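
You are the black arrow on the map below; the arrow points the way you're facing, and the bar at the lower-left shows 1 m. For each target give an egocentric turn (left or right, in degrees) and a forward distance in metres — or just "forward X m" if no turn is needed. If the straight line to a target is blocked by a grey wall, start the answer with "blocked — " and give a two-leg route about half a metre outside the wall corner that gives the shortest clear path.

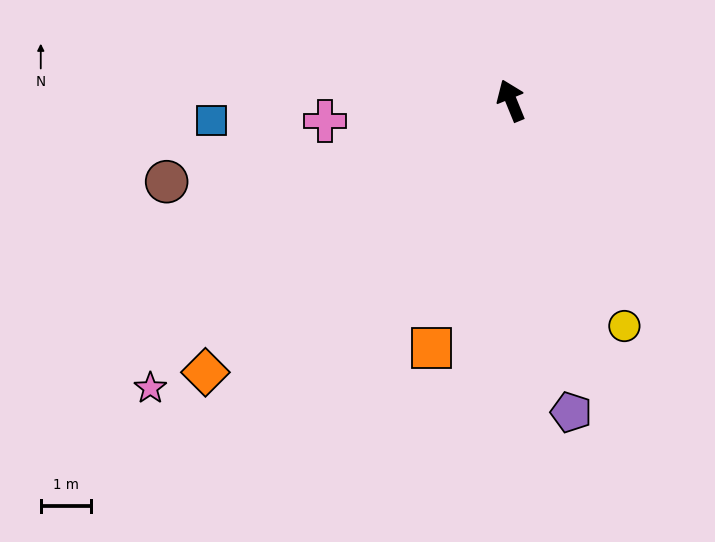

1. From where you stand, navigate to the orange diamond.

turn left 109°, forward 8.2 m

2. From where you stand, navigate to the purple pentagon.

turn left 169°, forward 6.4 m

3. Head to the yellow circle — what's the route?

turn right 176°, forward 5.1 m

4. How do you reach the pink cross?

turn left 74°, forward 3.8 m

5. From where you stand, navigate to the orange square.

turn left 140°, forward 5.2 m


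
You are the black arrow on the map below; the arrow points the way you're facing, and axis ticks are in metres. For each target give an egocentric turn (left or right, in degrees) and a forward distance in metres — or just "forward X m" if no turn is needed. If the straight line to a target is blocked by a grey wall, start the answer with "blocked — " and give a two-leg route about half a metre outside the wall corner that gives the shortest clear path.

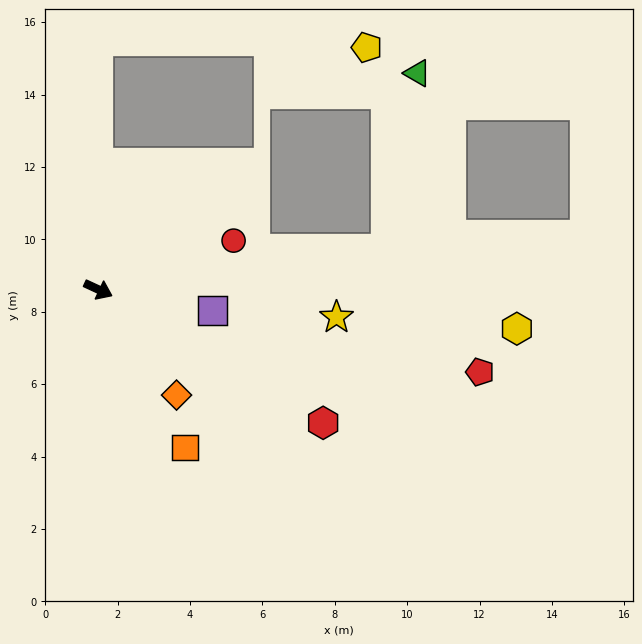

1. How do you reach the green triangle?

blocked — turn left 33°, forward 8.0 m, then turn left 72°, forward 4.9 m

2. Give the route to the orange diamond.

turn right 29°, forward 3.6 m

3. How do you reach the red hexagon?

turn right 6°, forward 7.2 m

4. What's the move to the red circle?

turn left 45°, forward 4.0 m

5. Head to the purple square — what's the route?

turn left 15°, forward 3.2 m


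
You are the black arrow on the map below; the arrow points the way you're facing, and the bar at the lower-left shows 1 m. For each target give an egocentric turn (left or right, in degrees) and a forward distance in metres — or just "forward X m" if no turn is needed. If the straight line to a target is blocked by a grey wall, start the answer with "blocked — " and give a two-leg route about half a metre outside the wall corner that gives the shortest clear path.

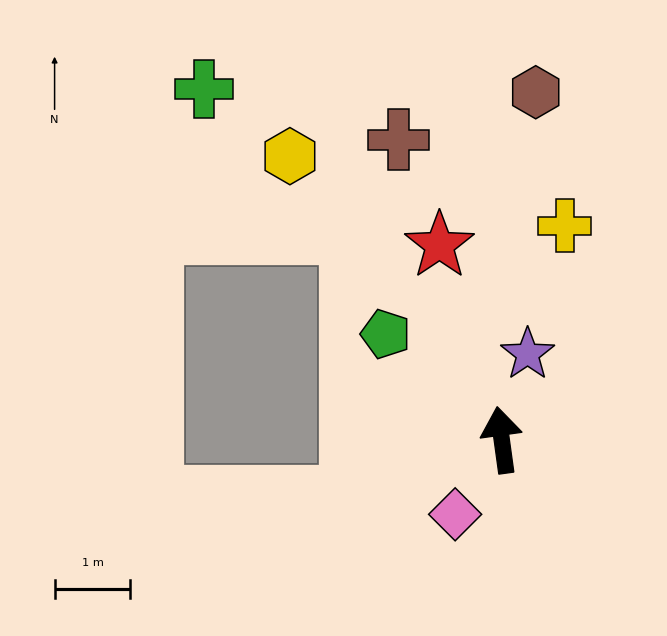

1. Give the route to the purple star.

turn right 25°, forward 1.2 m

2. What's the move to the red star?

turn left 10°, forward 2.7 m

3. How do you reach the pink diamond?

turn left 140°, forward 1.2 m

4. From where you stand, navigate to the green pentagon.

turn left 40°, forward 2.1 m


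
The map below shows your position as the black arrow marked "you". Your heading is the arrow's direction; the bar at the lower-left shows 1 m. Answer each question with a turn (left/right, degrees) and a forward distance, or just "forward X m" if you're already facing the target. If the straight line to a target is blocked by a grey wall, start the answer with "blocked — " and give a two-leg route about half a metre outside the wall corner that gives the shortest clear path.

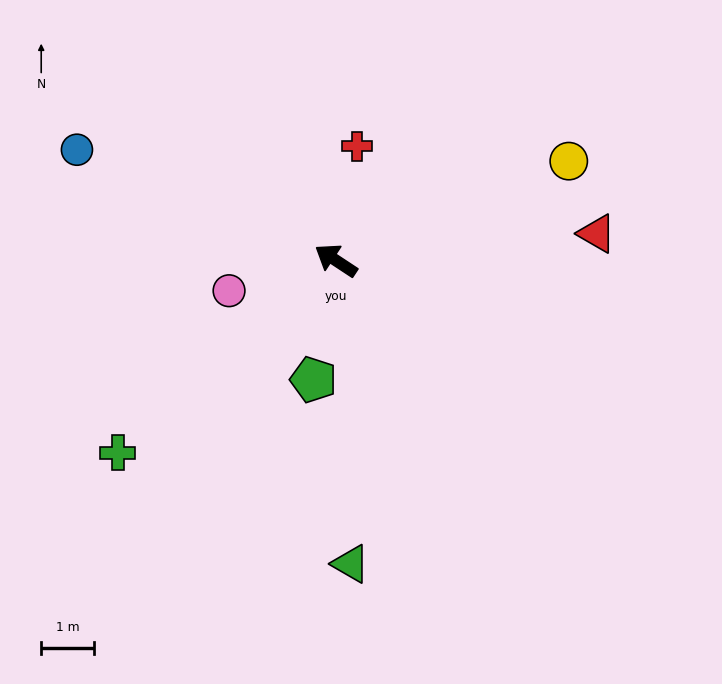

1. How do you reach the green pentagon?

turn left 113°, forward 2.3 m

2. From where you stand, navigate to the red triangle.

turn right 141°, forward 5.0 m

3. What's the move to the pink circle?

turn left 49°, forward 2.1 m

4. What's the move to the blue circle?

turn left 10°, forward 5.4 m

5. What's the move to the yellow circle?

turn right 124°, forward 4.8 m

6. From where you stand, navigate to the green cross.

turn left 75°, forward 5.6 m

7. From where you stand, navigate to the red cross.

turn right 67°, forward 2.2 m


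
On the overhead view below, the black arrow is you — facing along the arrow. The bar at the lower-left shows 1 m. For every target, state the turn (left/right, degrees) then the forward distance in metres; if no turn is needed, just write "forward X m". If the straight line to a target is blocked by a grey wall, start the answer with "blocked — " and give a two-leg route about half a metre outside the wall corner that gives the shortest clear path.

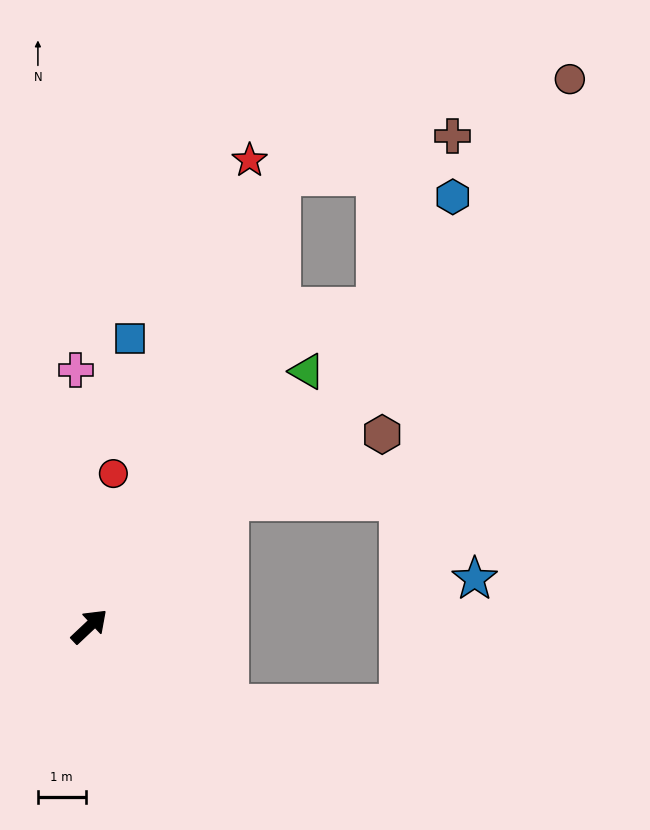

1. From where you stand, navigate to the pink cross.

turn left 50°, forward 5.4 m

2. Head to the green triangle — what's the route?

turn left 6°, forward 7.0 m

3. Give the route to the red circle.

turn left 38°, forward 3.2 m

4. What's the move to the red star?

turn left 28°, forward 10.3 m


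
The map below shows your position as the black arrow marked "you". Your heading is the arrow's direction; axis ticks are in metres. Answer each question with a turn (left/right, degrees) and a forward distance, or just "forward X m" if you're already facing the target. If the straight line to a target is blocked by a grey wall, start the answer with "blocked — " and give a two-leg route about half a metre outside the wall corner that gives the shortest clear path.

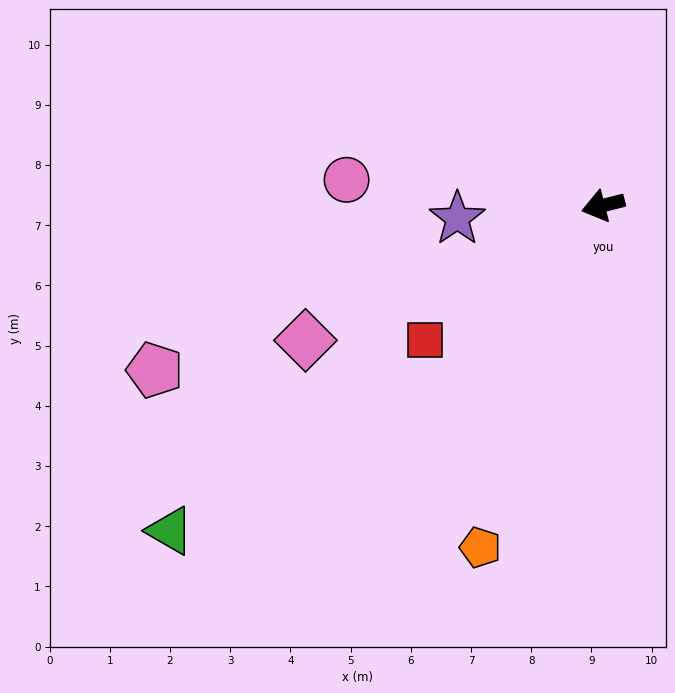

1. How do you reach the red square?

turn left 23°, forward 3.7 m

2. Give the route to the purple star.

turn right 9°, forward 2.4 m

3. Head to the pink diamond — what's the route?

turn left 10°, forward 5.4 m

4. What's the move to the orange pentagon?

turn left 56°, forward 6.0 m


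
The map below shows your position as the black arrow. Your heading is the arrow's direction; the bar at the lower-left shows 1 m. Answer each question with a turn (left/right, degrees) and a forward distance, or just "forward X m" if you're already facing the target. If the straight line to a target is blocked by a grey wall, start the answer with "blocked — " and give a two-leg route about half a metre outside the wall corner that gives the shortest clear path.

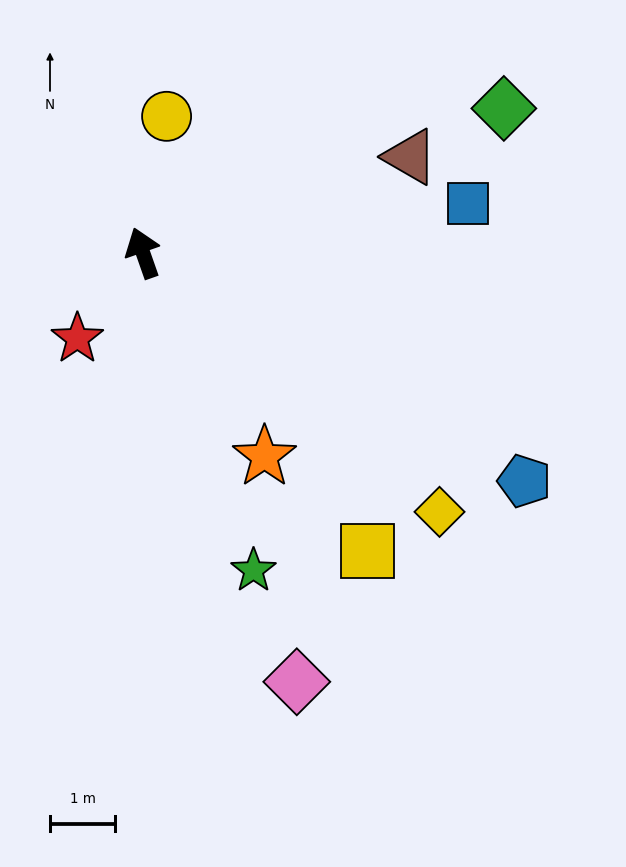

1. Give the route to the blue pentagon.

turn right 140°, forward 6.8 m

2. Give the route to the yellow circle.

turn right 29°, forward 2.1 m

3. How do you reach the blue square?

turn right 101°, forward 5.0 m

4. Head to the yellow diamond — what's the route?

turn right 150°, forward 6.0 m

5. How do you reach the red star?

turn left 123°, forward 1.7 m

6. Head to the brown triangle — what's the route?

turn right 90°, forward 4.4 m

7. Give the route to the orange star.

turn right 169°, forward 3.6 m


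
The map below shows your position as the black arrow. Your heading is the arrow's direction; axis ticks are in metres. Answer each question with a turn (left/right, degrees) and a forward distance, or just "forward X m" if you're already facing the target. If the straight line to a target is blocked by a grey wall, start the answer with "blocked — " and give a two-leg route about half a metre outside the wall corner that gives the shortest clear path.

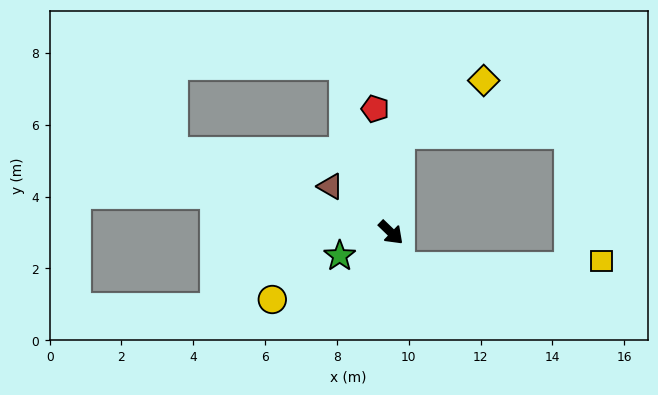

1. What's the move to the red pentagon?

turn left 141°, forward 3.5 m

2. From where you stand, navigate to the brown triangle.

turn right 173°, forward 2.1 m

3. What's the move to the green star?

turn right 112°, forward 1.6 m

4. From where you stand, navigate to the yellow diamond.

blocked — turn left 129°, forward 2.8 m, then turn right 53°, forward 2.8 m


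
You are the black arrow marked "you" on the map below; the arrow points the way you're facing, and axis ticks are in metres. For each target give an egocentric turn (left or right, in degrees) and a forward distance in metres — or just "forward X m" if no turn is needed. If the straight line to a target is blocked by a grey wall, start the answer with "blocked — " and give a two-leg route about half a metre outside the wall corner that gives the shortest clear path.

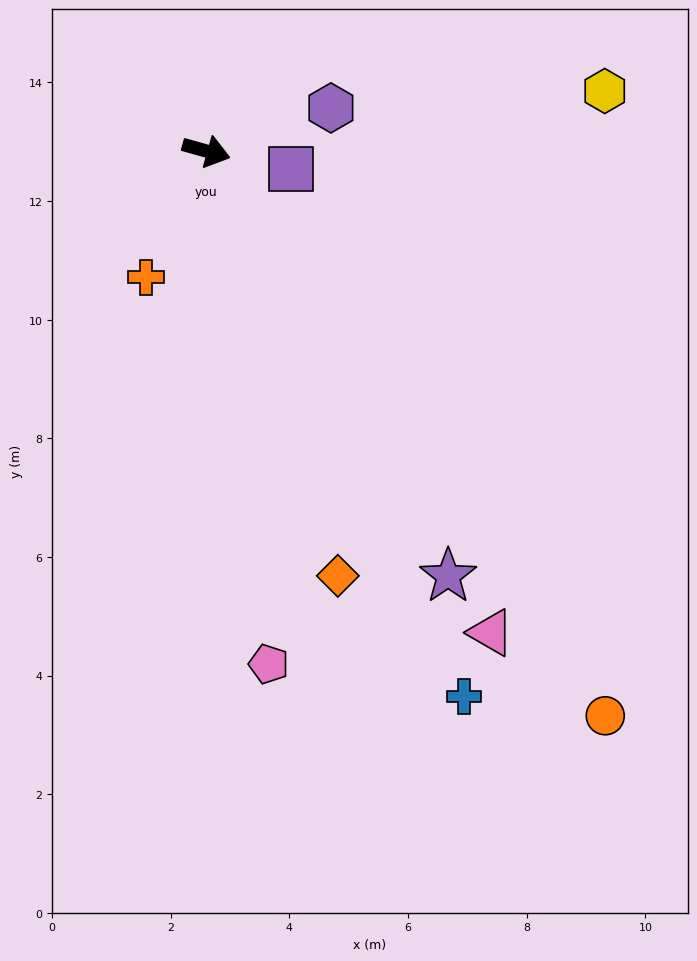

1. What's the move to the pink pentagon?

turn right 67°, forward 8.7 m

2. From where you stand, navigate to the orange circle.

turn right 39°, forward 11.7 m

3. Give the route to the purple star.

turn right 45°, forward 8.2 m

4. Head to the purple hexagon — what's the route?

turn left 35°, forward 2.2 m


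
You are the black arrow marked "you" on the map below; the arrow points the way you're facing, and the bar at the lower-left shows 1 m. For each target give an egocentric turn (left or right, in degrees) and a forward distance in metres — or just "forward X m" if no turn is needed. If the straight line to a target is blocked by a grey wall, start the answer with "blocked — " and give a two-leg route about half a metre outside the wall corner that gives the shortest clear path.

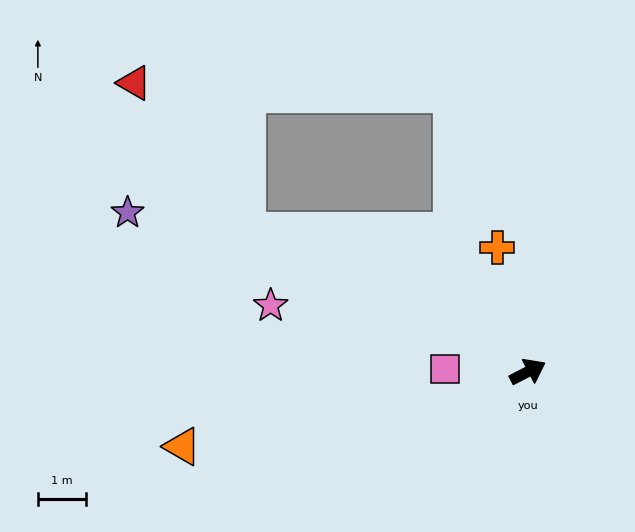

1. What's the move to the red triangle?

blocked — turn left 127°, forward 6.6 m, then turn right 28°, forward 3.9 m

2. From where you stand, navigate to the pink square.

turn left 151°, forward 1.7 m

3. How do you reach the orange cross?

turn left 77°, forward 2.7 m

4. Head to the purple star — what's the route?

turn left 131°, forward 9.0 m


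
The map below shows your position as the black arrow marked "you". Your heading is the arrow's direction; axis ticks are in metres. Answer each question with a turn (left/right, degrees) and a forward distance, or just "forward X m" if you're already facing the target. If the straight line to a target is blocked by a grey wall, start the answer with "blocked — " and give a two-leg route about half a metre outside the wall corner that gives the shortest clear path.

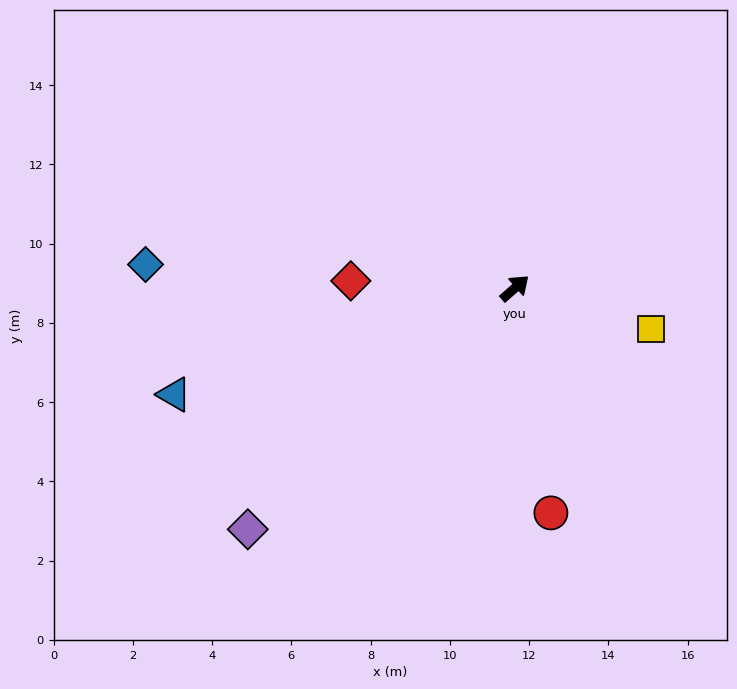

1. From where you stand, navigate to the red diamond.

turn left 136°, forward 4.1 m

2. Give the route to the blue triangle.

turn left 156°, forward 9.0 m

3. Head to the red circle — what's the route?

turn right 122°, forward 5.7 m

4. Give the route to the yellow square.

turn right 58°, forward 3.6 m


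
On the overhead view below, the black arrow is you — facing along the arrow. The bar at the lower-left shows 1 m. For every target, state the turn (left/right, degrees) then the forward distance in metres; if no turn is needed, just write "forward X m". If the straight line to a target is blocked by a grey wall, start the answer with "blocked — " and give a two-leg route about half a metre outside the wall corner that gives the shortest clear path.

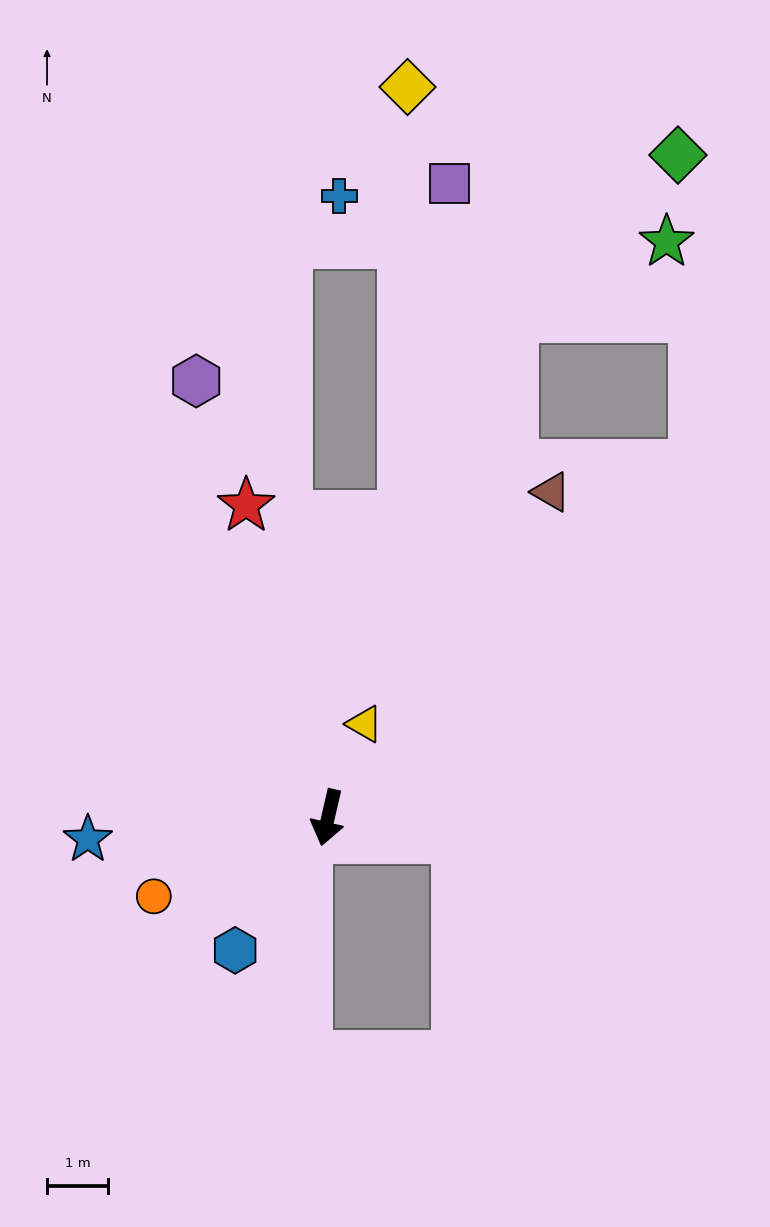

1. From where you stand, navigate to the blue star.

turn right 72°, forward 4.0 m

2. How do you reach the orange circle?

turn right 53°, forward 3.2 m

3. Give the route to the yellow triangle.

turn left 172°, forward 1.7 m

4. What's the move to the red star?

turn right 152°, forward 5.3 m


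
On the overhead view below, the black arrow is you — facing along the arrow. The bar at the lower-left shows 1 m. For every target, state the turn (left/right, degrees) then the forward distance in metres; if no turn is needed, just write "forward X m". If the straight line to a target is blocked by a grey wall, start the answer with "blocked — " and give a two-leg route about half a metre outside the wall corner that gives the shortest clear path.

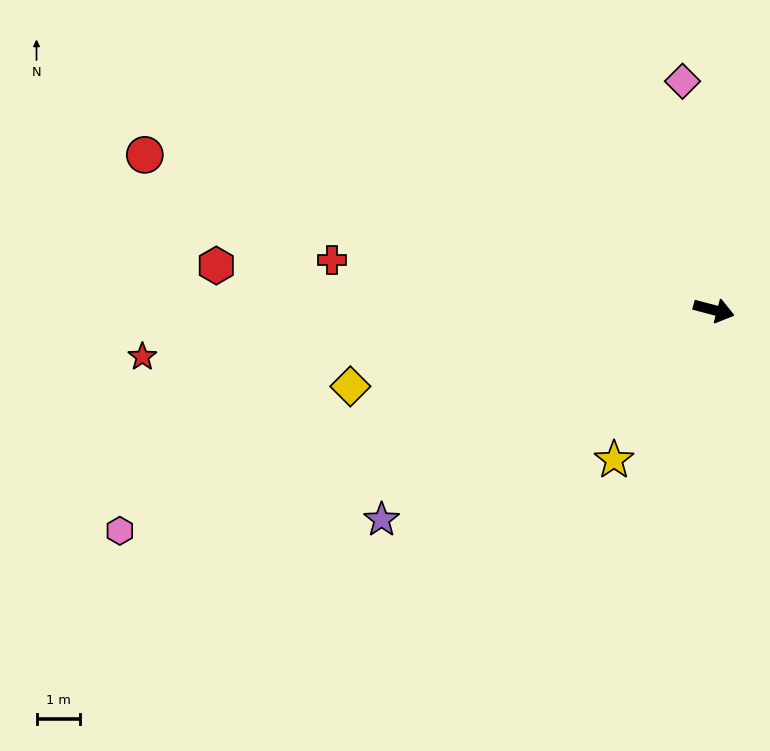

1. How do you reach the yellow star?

turn right 109°, forward 4.1 m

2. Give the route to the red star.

turn right 161°, forward 13.1 m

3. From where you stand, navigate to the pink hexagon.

turn right 145°, forward 14.5 m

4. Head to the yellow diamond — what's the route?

turn right 153°, forward 8.5 m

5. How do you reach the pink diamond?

turn left 113°, forward 5.3 m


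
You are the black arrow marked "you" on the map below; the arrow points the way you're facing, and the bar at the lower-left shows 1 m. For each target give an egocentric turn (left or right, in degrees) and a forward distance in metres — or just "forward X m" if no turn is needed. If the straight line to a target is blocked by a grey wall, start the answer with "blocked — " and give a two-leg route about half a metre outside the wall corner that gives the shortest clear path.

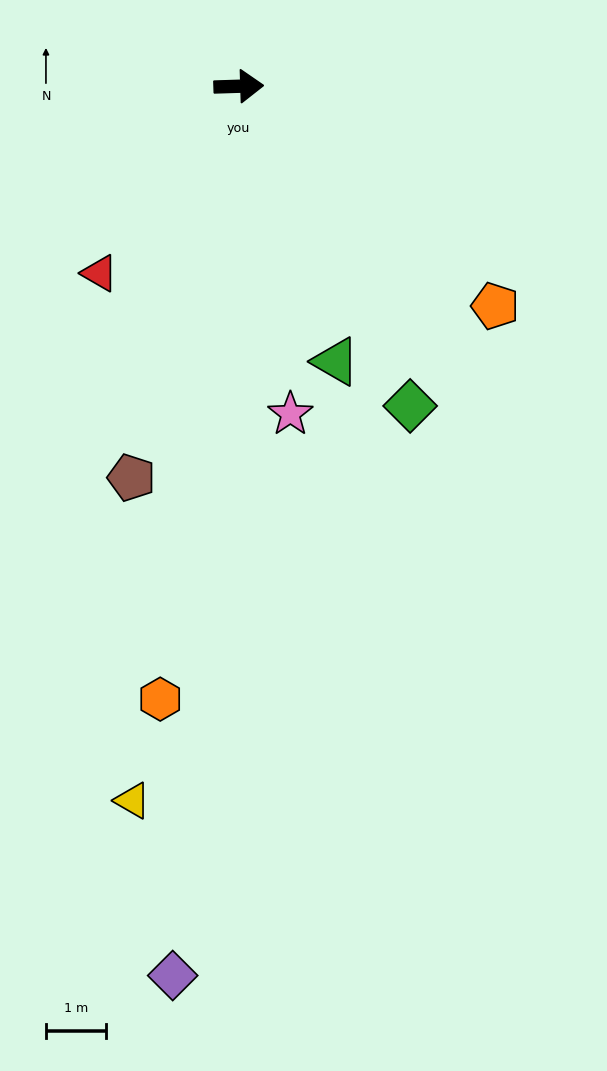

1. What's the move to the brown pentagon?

turn right 107°, forward 6.8 m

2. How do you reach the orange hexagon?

turn right 99°, forward 10.3 m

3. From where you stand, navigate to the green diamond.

turn right 64°, forward 6.1 m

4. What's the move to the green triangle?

turn right 72°, forward 4.9 m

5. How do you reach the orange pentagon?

turn right 42°, forward 5.7 m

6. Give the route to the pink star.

turn right 83°, forward 5.6 m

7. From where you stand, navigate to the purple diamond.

turn right 96°, forward 14.9 m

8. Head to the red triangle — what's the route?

turn right 128°, forward 3.9 m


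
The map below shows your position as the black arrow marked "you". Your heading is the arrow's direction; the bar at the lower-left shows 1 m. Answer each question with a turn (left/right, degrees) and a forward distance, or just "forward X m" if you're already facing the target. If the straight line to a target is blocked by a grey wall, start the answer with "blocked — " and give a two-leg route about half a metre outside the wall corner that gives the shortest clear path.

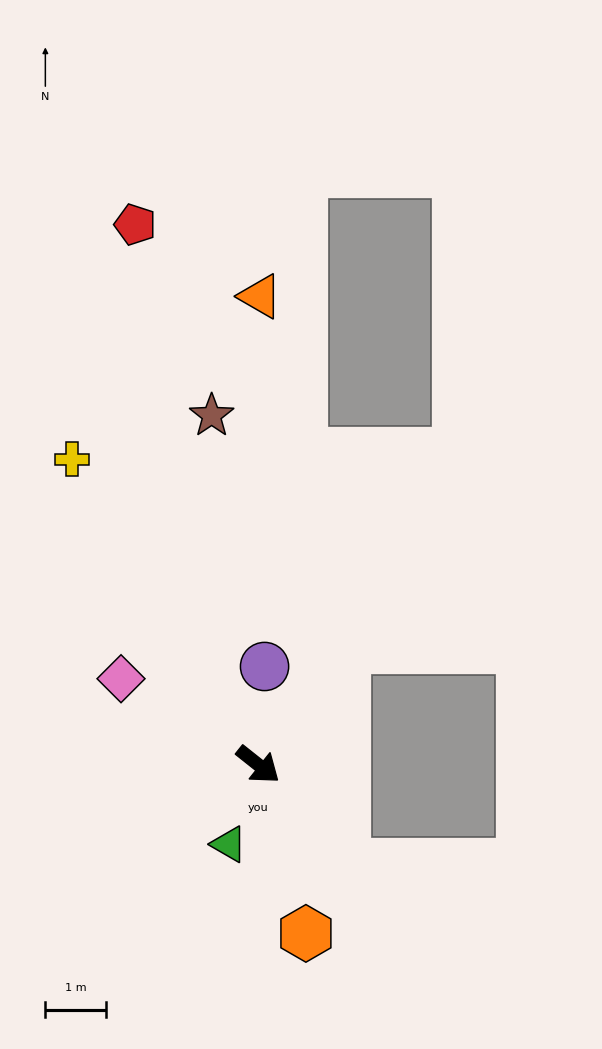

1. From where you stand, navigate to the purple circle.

turn left 125°, forward 1.6 m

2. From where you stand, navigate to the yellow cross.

turn left 160°, forward 5.9 m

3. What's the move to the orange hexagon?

turn right 36°, forward 2.9 m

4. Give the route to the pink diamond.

turn right 174°, forward 2.7 m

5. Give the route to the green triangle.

turn right 72°, forward 1.4 m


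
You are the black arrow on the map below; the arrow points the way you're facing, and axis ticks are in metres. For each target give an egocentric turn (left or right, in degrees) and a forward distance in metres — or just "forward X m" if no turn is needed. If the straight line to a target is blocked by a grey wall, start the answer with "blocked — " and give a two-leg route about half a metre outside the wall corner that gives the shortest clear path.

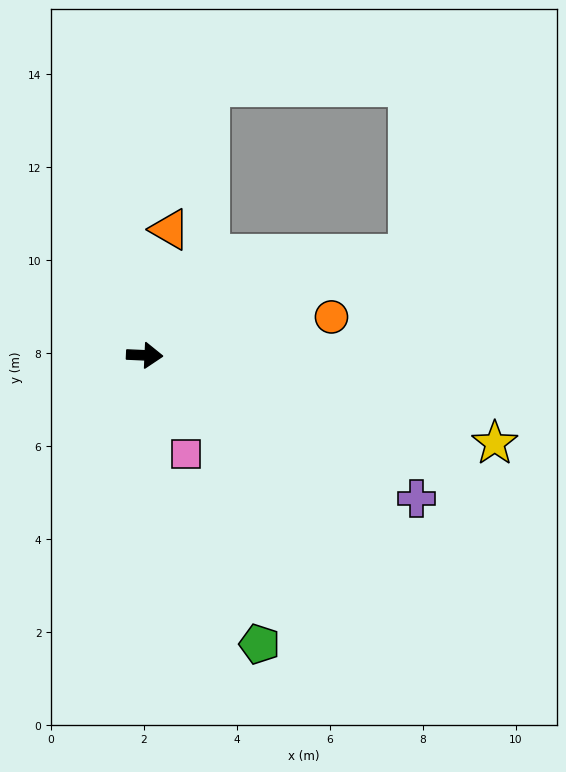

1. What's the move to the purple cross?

turn right 25°, forward 6.6 m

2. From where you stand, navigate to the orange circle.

turn left 14°, forward 4.1 m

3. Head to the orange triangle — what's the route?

turn left 81°, forward 2.8 m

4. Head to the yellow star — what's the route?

turn right 12°, forward 7.8 m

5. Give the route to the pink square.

turn right 65°, forward 2.3 m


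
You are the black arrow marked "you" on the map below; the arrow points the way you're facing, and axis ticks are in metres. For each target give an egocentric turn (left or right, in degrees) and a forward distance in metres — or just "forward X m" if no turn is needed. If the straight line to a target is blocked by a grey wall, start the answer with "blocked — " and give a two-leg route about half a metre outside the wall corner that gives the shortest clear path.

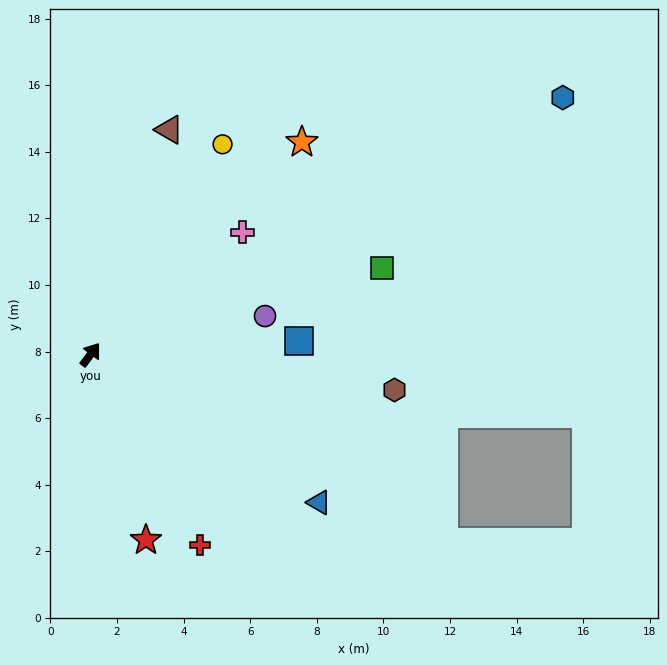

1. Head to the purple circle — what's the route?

turn right 41°, forward 5.4 m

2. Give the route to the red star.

turn right 127°, forward 5.8 m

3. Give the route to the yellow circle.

turn left 4°, forward 7.5 m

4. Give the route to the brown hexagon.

turn right 60°, forward 9.2 m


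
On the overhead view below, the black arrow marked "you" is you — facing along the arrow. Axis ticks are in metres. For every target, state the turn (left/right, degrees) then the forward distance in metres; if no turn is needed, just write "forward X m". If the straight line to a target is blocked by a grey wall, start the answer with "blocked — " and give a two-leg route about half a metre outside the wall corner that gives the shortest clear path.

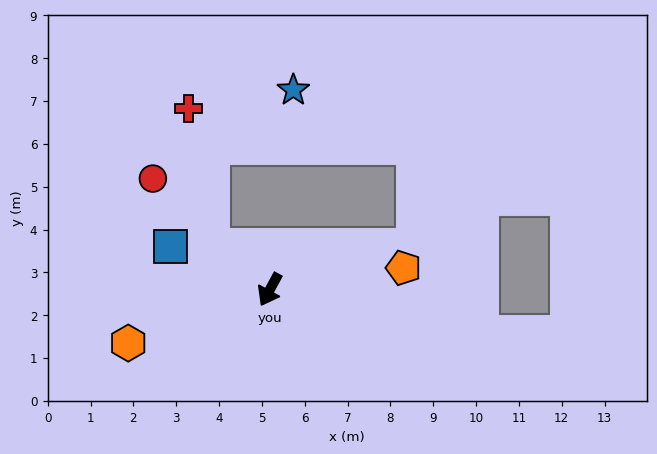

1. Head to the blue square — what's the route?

turn right 85°, forward 2.5 m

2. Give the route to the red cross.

blocked — turn right 98°, forward 1.7 m, then turn right 44°, forward 3.3 m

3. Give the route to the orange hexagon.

turn right 41°, forward 3.5 m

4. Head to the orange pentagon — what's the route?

turn left 128°, forward 3.2 m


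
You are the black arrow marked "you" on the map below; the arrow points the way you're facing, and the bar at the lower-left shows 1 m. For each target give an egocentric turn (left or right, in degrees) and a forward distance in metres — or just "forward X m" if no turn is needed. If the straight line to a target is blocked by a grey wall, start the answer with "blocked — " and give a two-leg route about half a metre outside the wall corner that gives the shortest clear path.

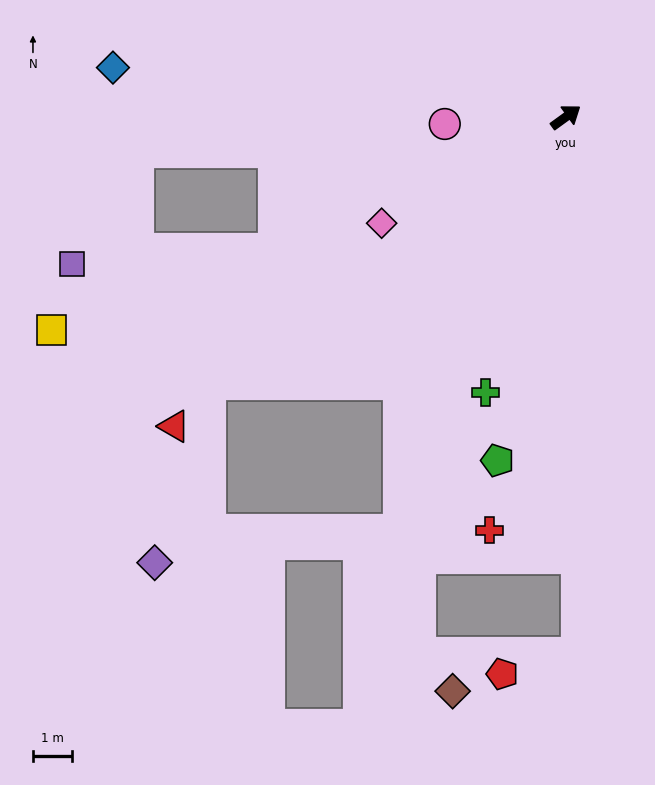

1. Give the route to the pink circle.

turn left 147°, forward 3.1 m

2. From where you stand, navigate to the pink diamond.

turn left 174°, forward 5.4 m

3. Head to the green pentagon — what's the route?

turn right 137°, forward 9.0 m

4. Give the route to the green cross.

turn right 142°, forward 7.3 m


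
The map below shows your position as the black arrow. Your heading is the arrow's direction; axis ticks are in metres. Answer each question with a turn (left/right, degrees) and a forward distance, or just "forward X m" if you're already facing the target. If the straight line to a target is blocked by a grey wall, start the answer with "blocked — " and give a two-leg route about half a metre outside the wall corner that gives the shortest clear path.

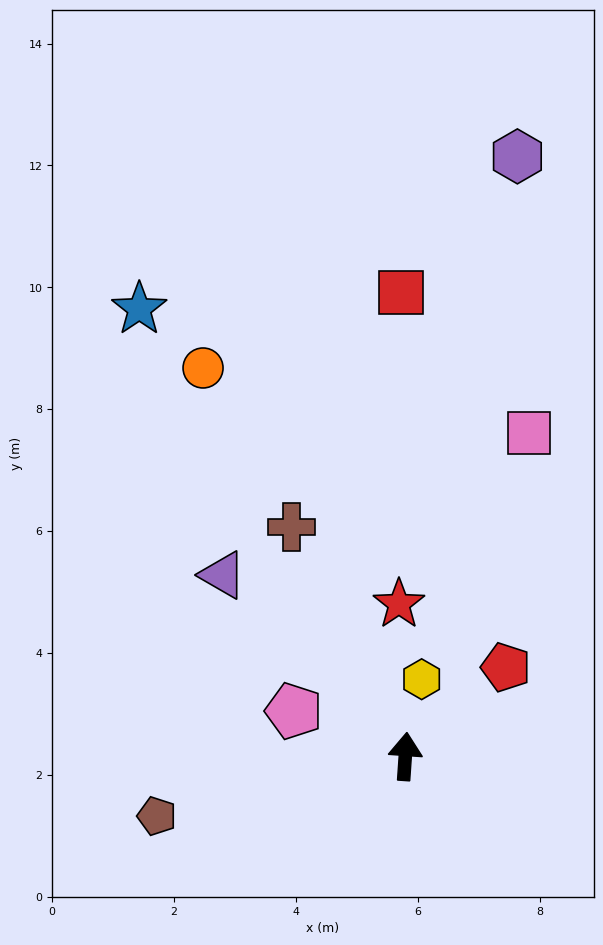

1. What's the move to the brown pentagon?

turn left 107°, forward 4.2 m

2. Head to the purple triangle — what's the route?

turn left 49°, forward 4.2 m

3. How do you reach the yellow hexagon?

turn right 8°, forward 1.3 m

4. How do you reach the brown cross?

turn left 30°, forward 4.2 m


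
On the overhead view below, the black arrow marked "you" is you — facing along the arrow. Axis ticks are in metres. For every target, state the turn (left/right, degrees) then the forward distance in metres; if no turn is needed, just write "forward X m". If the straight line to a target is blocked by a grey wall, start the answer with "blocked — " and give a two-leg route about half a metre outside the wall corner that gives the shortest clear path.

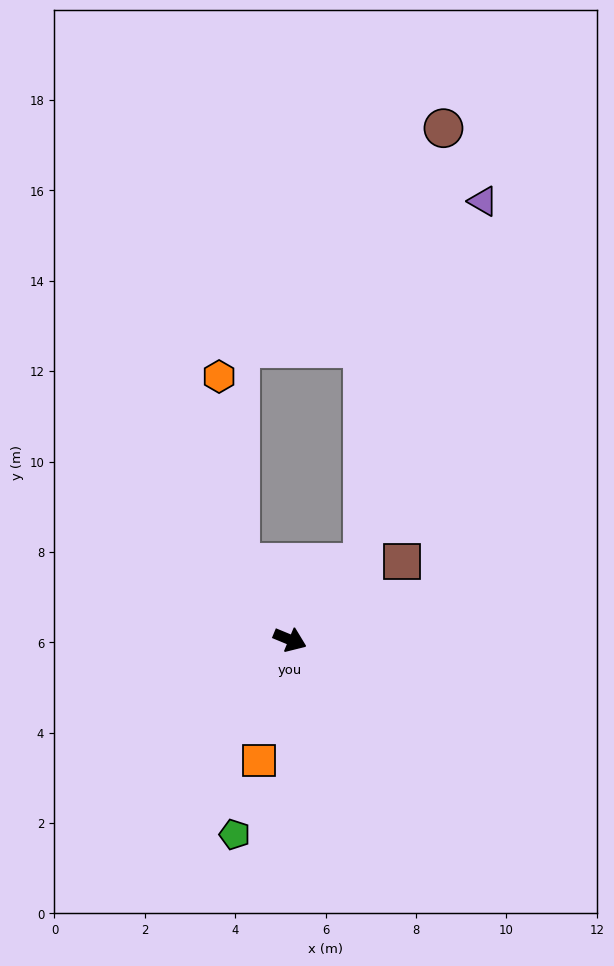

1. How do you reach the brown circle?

blocked — turn left 69°, forward 2.3 m, then turn left 33°, forward 9.8 m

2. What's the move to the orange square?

turn right 82°, forward 2.8 m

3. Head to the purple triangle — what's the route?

blocked — turn left 69°, forward 2.3 m, then turn left 25°, forward 8.4 m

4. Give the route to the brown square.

turn left 57°, forward 3.0 m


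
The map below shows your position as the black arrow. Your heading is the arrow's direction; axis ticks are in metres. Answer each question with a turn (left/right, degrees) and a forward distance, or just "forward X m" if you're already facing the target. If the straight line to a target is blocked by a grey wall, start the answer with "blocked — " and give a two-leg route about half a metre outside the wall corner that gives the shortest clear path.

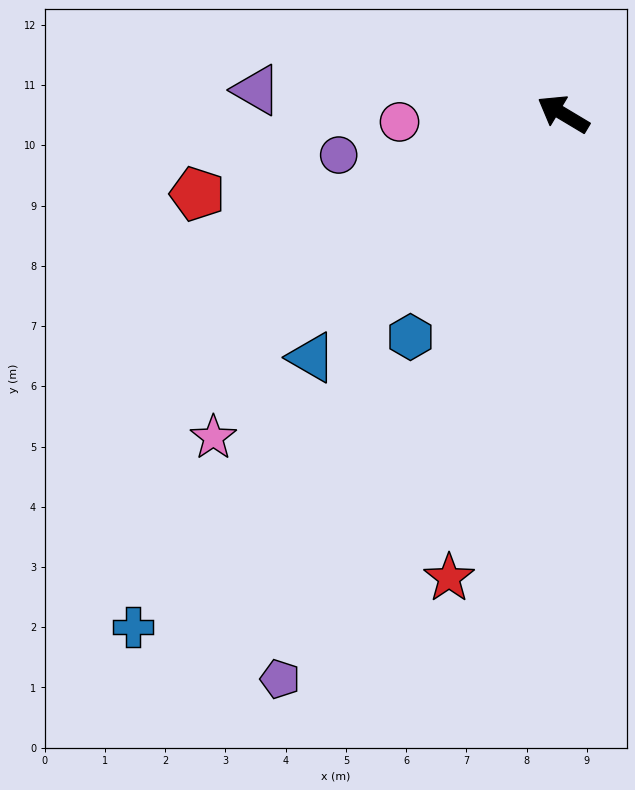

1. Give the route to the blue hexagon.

turn left 86°, forward 4.5 m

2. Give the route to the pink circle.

turn left 34°, forward 2.7 m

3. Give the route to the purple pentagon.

turn left 94°, forward 10.5 m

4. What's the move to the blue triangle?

turn left 75°, forward 5.8 m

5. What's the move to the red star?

turn left 107°, forward 7.9 m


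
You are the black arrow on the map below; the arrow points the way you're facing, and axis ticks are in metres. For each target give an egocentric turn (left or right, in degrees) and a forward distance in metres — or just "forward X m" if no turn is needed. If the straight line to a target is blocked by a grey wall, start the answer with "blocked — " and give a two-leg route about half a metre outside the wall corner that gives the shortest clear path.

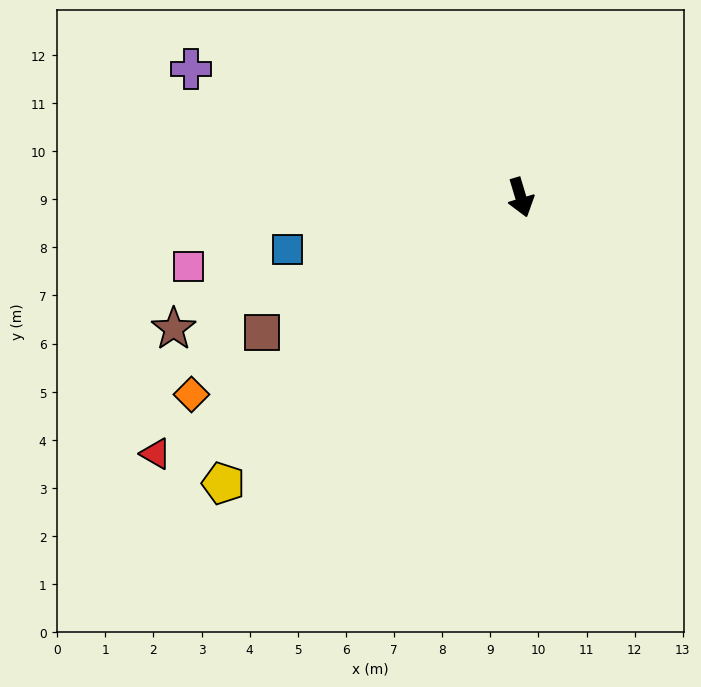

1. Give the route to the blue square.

turn right 94°, forward 5.0 m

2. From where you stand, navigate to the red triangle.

turn right 72°, forward 9.3 m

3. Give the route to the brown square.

turn right 79°, forward 6.1 m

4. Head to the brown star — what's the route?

turn right 86°, forward 7.7 m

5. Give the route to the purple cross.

turn right 128°, forward 7.4 m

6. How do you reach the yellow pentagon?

turn right 63°, forward 8.6 m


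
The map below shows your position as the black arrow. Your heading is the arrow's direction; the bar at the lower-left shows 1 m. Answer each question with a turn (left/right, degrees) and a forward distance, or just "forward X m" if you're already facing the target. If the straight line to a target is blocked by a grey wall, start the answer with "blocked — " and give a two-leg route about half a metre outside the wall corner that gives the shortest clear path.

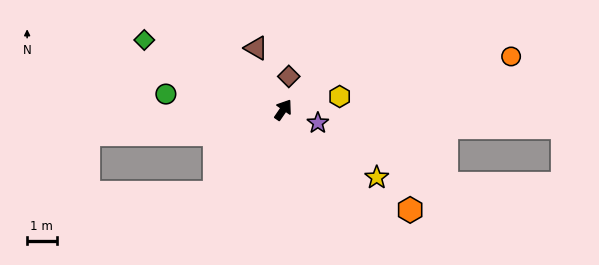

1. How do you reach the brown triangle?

turn left 58°, forward 2.3 m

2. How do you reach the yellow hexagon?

turn right 42°, forward 2.0 m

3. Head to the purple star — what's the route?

turn right 76°, forward 1.3 m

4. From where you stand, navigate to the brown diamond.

turn left 25°, forward 1.1 m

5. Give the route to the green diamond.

turn left 98°, forward 5.3 m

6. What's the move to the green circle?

turn left 117°, forward 4.0 m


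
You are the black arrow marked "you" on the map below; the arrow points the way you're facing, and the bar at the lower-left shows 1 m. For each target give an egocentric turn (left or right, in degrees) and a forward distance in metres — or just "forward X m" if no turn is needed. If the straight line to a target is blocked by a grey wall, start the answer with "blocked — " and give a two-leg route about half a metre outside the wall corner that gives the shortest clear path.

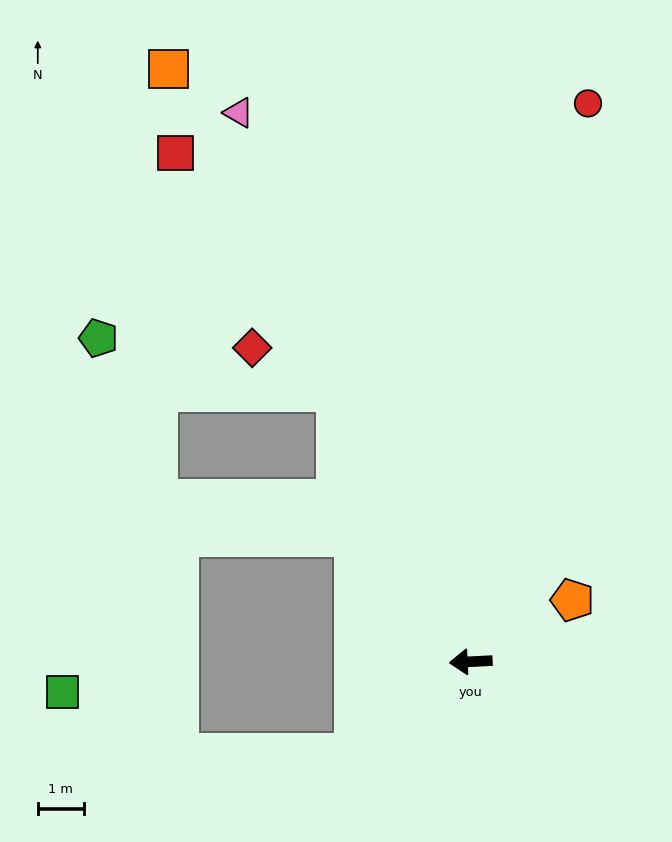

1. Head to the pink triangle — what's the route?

turn right 70°, forward 13.0 m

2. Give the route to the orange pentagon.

turn right 152°, forward 2.6 m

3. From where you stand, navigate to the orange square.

turn right 66°, forward 14.5 m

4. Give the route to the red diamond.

blocked — turn right 66°, forward 6.6 m, then turn left 35°, forward 2.1 m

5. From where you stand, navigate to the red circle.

turn right 105°, forward 12.4 m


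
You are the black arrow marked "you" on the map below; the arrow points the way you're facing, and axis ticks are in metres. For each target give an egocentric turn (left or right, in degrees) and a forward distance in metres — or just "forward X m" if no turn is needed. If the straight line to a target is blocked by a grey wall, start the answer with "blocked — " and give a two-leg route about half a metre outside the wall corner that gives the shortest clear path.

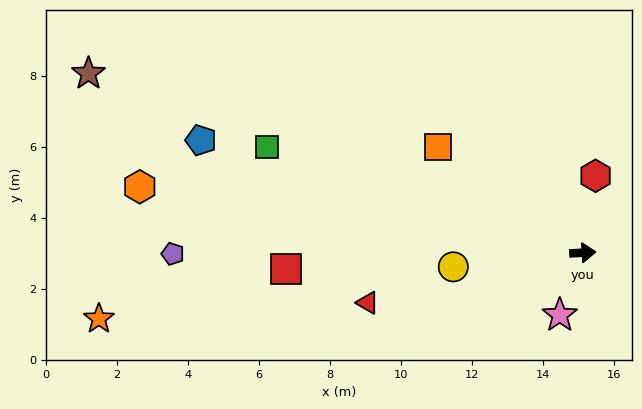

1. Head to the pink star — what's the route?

turn right 114°, forward 1.9 m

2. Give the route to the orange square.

turn left 140°, forward 5.0 m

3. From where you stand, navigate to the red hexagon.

turn left 77°, forward 2.2 m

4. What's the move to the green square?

turn left 158°, forward 9.4 m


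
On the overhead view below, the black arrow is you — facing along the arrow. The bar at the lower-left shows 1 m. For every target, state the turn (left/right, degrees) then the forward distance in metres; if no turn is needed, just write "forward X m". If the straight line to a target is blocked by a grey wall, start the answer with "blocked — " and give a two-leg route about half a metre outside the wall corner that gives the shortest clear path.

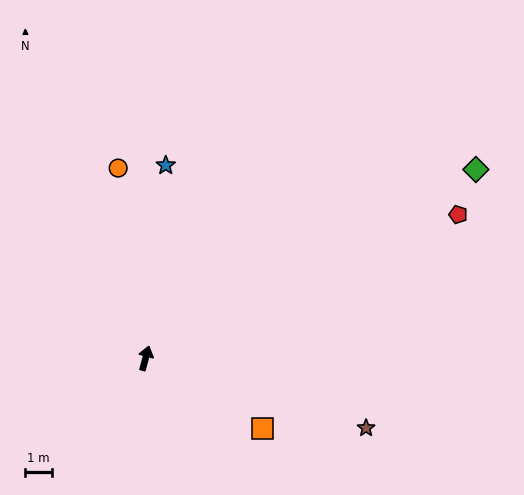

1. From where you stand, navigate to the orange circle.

turn left 23°, forward 7.2 m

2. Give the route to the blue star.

turn left 9°, forward 7.2 m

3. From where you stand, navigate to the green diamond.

turn right 45°, forward 14.2 m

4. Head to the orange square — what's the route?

turn right 106°, forward 5.1 m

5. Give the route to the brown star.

turn right 92°, forward 8.6 m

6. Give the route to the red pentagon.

turn right 50°, forward 12.8 m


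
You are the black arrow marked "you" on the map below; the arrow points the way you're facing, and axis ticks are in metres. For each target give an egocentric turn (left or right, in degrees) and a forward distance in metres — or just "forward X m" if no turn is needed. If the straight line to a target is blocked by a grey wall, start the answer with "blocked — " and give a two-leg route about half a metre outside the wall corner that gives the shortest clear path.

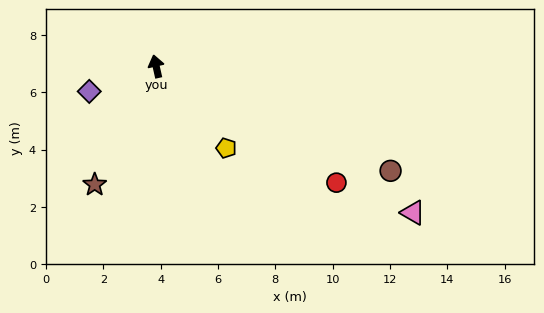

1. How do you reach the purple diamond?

turn left 98°, forward 2.5 m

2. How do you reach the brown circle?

turn right 127°, forward 9.0 m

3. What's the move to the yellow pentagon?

turn right 152°, forward 3.8 m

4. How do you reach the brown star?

turn left 140°, forward 4.7 m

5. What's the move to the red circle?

turn right 136°, forward 7.5 m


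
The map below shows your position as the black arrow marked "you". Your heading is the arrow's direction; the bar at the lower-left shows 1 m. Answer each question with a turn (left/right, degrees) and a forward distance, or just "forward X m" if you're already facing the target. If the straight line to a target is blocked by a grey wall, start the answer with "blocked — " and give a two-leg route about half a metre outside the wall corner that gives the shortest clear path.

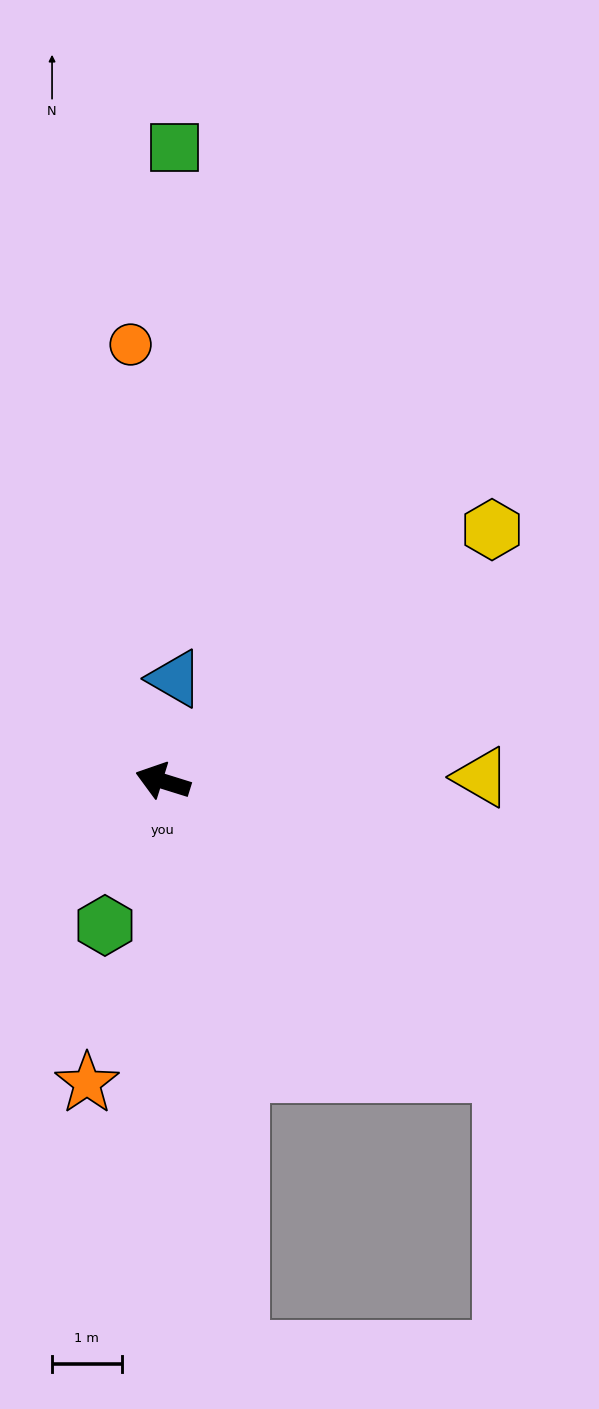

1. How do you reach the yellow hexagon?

turn right 125°, forward 6.0 m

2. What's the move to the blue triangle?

turn right 79°, forward 1.5 m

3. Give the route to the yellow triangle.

turn right 162°, forward 4.6 m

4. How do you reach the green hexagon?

turn left 85°, forward 2.2 m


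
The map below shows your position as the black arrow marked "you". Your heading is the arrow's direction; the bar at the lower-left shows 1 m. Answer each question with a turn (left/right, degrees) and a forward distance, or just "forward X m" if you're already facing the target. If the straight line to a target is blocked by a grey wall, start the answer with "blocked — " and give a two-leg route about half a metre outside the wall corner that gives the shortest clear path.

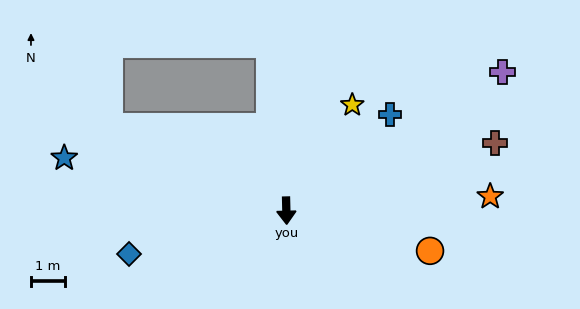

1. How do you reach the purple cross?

turn left 121°, forward 7.5 m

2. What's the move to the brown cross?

turn left 107°, forward 6.4 m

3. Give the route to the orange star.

turn left 93°, forward 6.0 m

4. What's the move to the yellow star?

turn left 147°, forward 3.6 m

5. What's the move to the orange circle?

turn left 73°, forward 4.4 m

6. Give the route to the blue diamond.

turn right 76°, forward 4.8 m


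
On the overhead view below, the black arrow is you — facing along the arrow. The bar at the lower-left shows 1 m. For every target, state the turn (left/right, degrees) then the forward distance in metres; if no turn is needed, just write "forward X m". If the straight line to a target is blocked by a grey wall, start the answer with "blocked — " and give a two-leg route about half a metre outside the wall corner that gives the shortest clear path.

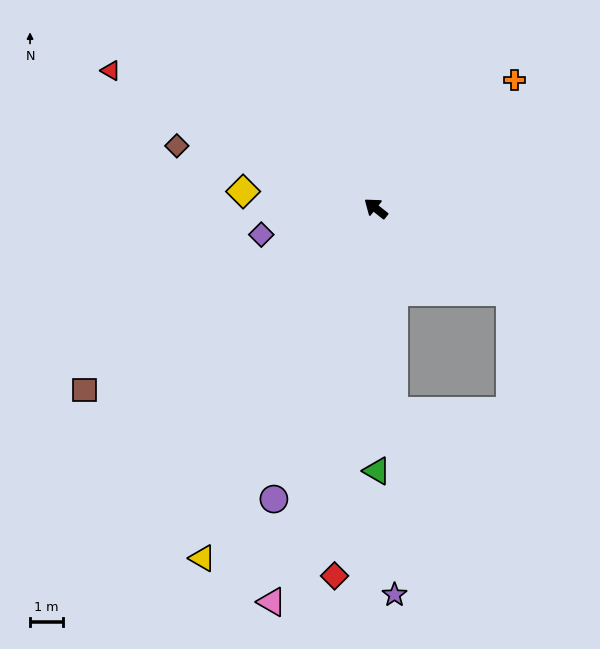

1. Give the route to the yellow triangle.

turn left 102°, forward 11.8 m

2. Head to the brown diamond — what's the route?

turn left 21°, forward 6.3 m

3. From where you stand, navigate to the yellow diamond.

turn left 31°, forward 4.0 m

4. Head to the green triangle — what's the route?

turn left 129°, forward 7.9 m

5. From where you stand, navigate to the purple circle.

turn left 109°, forward 9.3 m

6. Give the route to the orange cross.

turn right 99°, forward 5.7 m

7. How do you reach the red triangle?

turn left 11°, forward 9.0 m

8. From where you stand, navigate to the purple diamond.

turn left 51°, forward 3.5 m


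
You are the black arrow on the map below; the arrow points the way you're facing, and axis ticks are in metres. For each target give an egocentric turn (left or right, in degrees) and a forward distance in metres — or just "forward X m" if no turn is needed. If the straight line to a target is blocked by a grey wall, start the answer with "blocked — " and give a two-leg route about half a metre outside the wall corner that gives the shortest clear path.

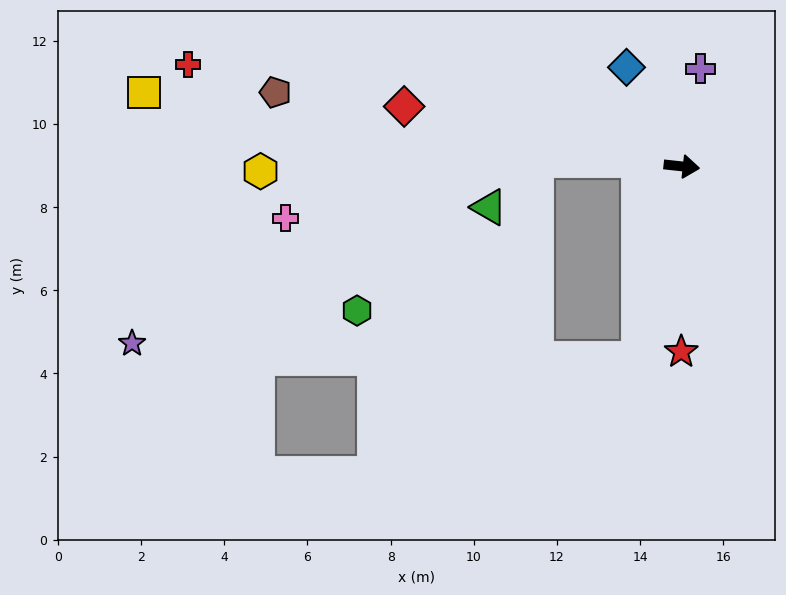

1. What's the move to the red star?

turn right 84°, forward 4.5 m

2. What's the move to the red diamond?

turn left 174°, forward 6.8 m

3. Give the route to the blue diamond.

turn left 125°, forward 2.7 m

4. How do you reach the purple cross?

turn left 85°, forward 2.4 m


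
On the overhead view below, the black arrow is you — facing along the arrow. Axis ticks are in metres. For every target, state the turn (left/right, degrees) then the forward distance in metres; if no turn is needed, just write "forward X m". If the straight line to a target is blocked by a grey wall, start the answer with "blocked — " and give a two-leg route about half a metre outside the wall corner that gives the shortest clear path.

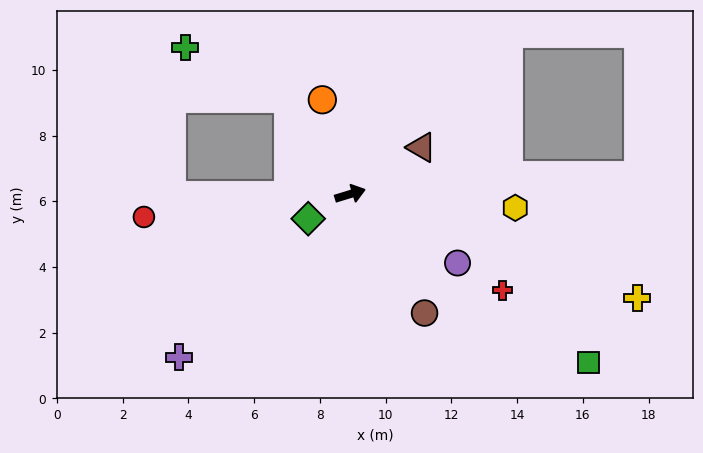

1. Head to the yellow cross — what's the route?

turn right 37°, forward 9.3 m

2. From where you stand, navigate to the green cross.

blocked — turn left 106°, forward 3.4 m, then turn left 30°, forward 3.5 m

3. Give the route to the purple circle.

turn right 50°, forward 3.9 m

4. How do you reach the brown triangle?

turn left 16°, forward 2.6 m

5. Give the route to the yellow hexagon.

turn right 22°, forward 5.0 m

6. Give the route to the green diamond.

turn right 167°, forward 1.5 m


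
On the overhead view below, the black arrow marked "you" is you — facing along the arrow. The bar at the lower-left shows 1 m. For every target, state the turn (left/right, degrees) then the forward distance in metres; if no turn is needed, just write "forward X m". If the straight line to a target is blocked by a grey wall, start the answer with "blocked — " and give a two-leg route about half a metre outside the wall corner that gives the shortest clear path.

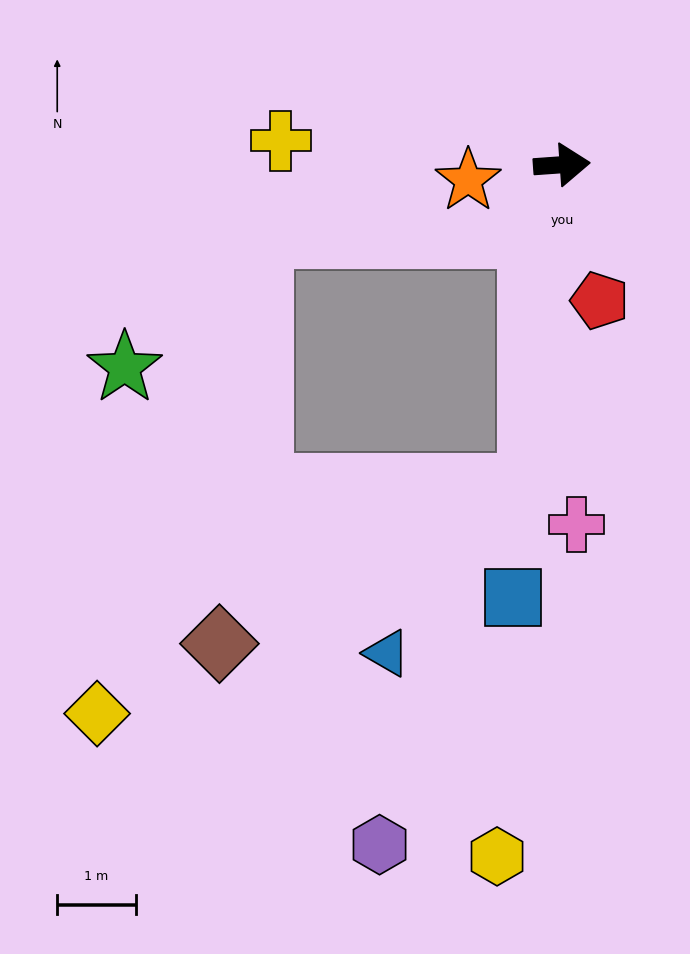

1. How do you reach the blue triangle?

blocked — turn right 100°, forward 4.1 m, then turn right 35°, forward 2.8 m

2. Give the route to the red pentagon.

turn right 79°, forward 1.8 m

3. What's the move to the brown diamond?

blocked — turn right 100°, forward 4.1 m, then turn right 57°, forward 4.4 m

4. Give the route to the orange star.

turn right 175°, forward 1.2 m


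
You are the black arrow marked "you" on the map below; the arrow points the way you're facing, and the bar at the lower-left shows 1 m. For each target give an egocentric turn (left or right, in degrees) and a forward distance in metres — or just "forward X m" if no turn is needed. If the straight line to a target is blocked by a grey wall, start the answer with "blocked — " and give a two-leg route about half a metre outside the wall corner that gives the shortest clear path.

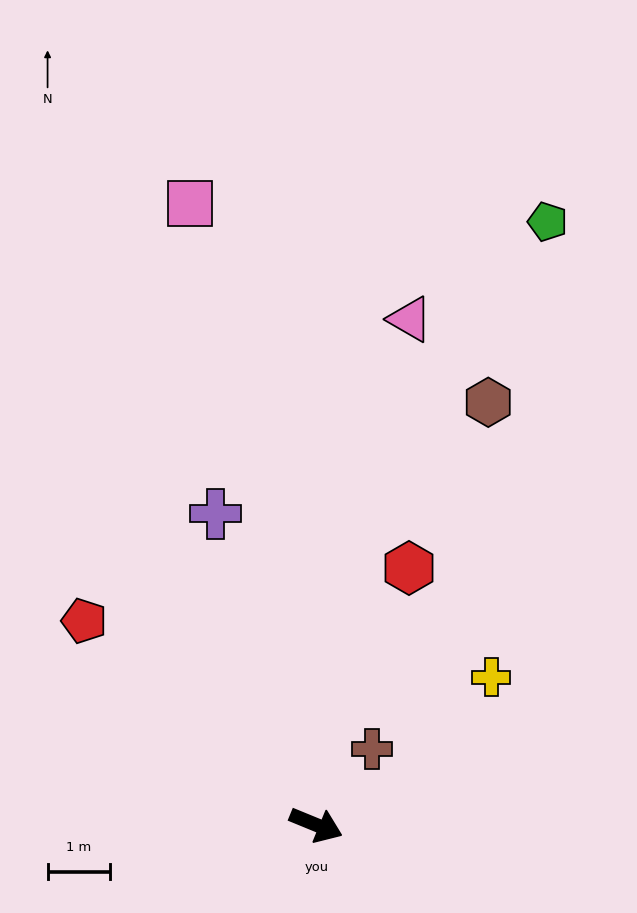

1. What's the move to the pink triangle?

turn left 102°, forward 8.3 m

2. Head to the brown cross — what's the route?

turn left 76°, forward 1.5 m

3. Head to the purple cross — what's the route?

turn left 130°, forward 5.3 m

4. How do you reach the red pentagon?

turn left 161°, forward 5.0 m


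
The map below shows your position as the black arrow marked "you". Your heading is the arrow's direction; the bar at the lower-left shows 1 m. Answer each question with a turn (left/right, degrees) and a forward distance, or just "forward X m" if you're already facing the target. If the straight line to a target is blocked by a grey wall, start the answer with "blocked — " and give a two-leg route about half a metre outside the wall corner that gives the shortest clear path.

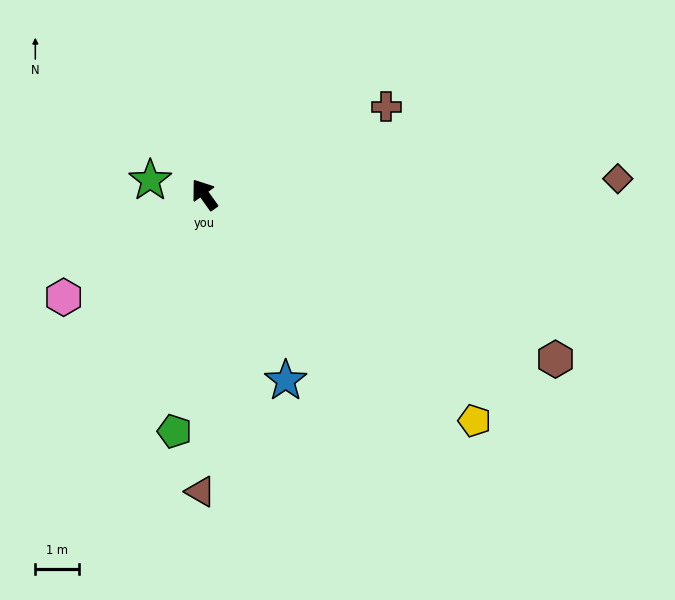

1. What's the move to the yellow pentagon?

turn right 166°, forward 8.1 m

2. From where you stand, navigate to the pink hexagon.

turn left 91°, forward 4.0 m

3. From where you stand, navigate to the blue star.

turn left 168°, forward 4.7 m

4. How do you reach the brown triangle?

turn left 144°, forward 6.8 m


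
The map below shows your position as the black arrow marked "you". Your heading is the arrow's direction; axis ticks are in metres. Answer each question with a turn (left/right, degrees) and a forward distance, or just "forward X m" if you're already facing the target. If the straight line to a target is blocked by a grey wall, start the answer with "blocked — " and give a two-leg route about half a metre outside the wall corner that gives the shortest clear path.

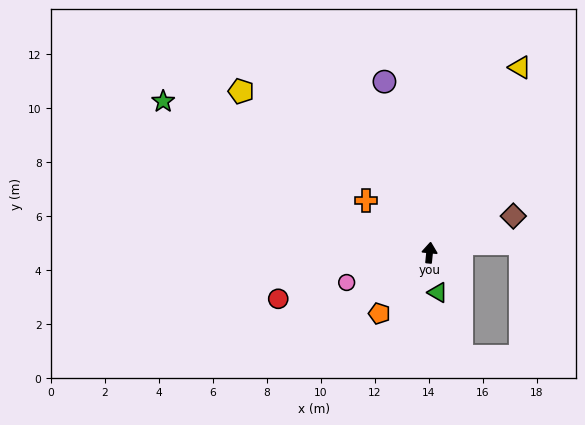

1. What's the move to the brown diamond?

turn right 61°, forward 3.4 m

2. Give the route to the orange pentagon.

turn left 146°, forward 2.9 m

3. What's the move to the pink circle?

turn left 116°, forward 3.3 m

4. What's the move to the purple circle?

turn left 21°, forward 6.6 m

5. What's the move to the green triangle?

turn right 163°, forward 1.5 m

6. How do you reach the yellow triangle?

turn right 20°, forward 7.6 m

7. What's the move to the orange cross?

turn left 56°, forward 3.0 m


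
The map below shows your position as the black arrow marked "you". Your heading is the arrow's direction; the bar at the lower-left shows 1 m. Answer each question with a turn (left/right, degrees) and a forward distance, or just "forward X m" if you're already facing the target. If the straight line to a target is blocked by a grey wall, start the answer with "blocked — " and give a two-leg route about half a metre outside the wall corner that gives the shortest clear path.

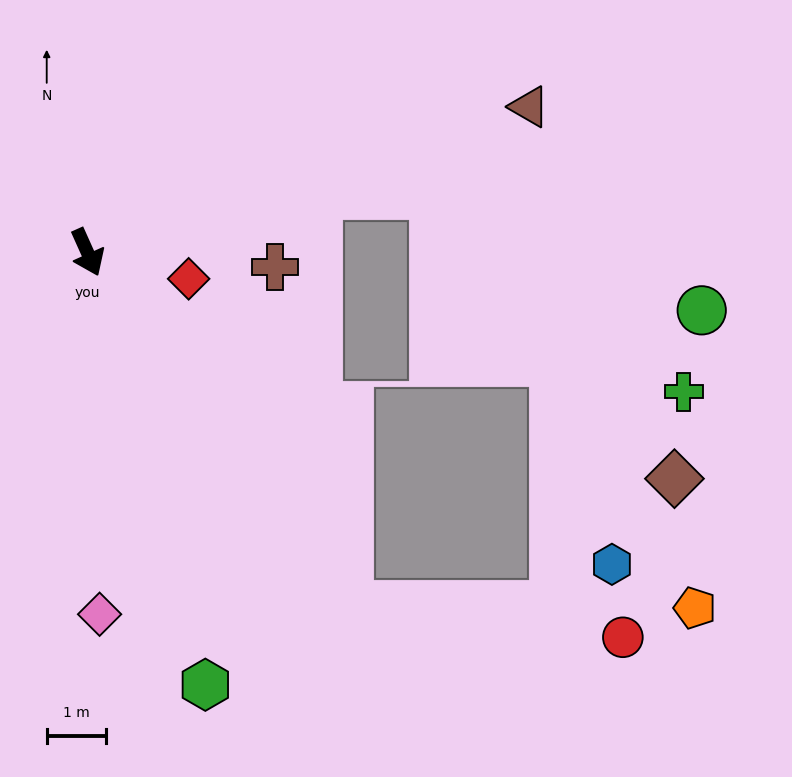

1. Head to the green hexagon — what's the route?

turn right 9°, forward 7.5 m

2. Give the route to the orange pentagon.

blocked — turn left 12°, forward 7.4 m, then turn left 53°, forward 5.8 m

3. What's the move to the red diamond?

turn left 51°, forward 1.8 m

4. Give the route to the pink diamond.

turn right 22°, forward 6.1 m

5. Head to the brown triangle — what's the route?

turn left 84°, forward 7.8 m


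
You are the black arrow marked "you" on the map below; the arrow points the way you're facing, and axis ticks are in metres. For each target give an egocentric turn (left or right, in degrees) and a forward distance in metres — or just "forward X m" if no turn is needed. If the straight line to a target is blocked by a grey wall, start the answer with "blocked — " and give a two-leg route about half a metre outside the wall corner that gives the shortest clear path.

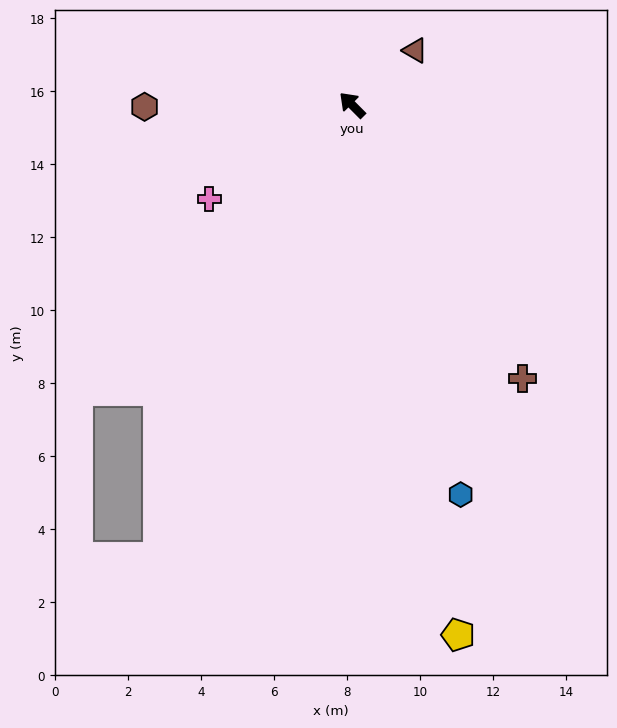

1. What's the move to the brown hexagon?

turn left 46°, forward 5.7 m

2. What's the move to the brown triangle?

turn right 94°, forward 2.3 m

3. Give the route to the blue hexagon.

turn left 151°, forward 11.1 m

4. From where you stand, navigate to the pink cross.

turn left 78°, forward 4.7 m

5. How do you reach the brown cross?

turn left 167°, forward 8.8 m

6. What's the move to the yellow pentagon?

turn left 146°, forward 14.8 m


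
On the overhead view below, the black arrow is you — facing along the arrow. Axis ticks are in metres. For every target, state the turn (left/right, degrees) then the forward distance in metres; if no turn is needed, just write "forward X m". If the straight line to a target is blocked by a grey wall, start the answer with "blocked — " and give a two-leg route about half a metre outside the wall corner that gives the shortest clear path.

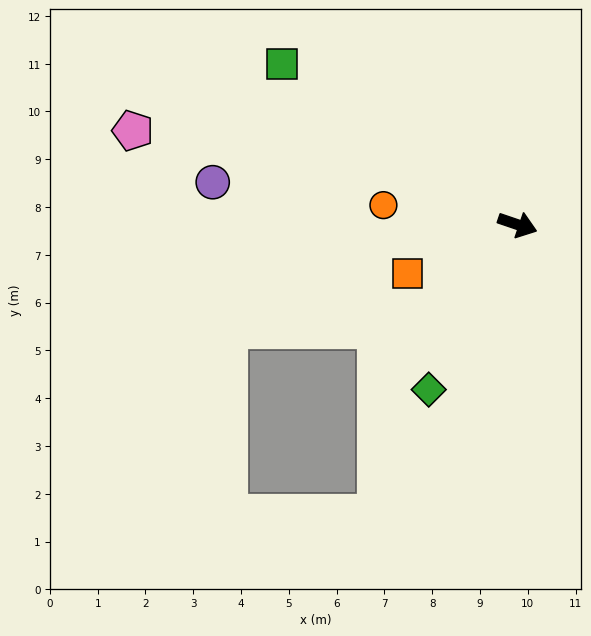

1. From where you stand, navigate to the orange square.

turn right 137°, forward 2.5 m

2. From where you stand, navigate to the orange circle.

turn right 169°, forward 2.8 m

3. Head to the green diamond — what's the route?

turn right 99°, forward 3.9 m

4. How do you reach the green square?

turn left 165°, forward 6.0 m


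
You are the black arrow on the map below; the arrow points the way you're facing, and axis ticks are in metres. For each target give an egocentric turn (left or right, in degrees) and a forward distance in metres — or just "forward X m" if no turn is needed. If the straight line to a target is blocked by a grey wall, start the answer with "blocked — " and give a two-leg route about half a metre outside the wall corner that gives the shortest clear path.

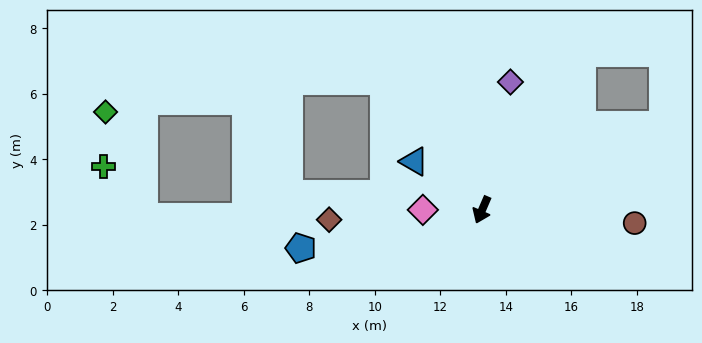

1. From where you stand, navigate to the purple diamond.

turn right 169°, forward 4.0 m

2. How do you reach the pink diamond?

turn right 67°, forward 1.8 m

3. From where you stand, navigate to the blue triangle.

turn right 102°, forward 2.5 m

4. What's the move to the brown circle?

turn left 108°, forward 4.7 m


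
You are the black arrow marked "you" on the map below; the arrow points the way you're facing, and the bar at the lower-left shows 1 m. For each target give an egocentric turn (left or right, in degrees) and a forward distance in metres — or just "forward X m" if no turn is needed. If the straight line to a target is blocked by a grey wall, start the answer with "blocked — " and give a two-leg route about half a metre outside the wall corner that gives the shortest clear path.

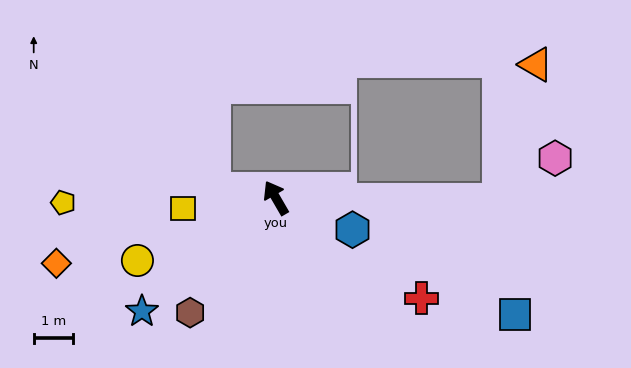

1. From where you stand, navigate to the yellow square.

turn left 66°, forward 2.4 m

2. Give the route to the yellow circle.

turn left 84°, forward 3.9 m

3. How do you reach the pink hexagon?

blocked — turn right 120°, forward 5.7 m, then turn left 36°, forward 1.8 m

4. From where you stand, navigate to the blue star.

turn left 100°, forward 4.5 m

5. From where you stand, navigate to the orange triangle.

blocked — turn right 120°, forward 5.7 m, then turn left 74°, forward 3.6 m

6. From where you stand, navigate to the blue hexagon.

turn right 143°, forward 2.1 m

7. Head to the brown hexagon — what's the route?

turn left 113°, forward 3.7 m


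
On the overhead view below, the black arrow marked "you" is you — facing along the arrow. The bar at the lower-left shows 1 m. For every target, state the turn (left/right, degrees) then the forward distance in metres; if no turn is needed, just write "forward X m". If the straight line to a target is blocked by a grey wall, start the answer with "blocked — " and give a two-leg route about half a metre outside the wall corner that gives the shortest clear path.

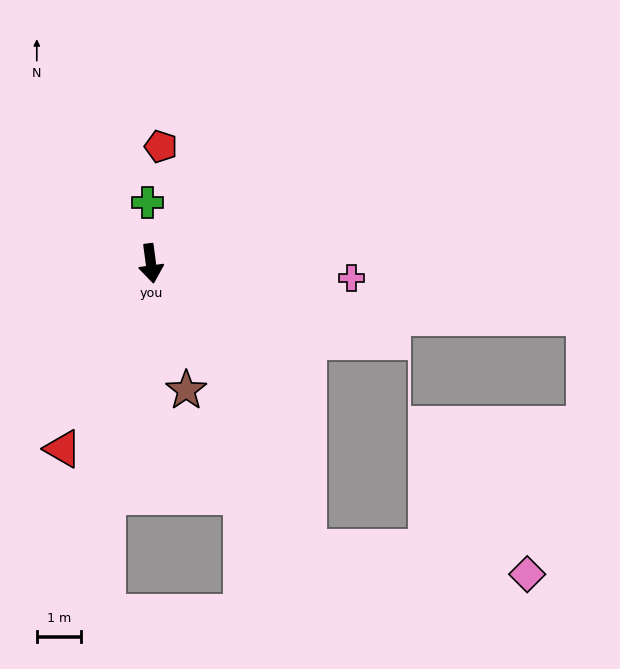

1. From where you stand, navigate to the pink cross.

turn left 78°, forward 4.5 m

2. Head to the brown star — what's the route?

turn left 8°, forward 3.0 m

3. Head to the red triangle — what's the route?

turn right 33°, forward 4.6 m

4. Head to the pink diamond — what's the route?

blocked — turn left 21°, forward 7.3 m, then turn left 55°, forward 5.0 m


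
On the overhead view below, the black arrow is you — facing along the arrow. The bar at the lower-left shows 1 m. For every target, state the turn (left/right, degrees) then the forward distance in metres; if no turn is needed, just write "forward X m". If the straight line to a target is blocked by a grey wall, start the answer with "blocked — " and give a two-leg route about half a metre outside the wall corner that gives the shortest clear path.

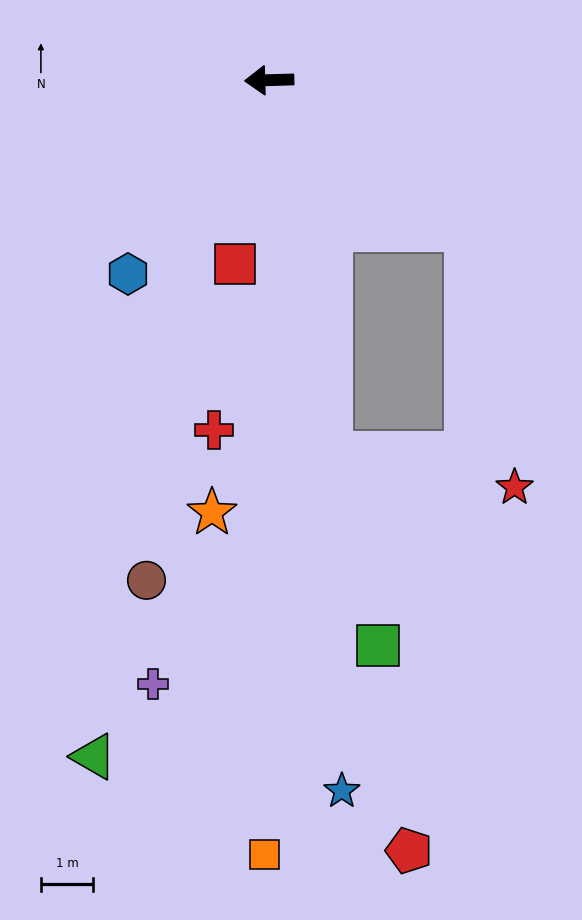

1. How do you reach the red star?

blocked — turn left 141°, forward 4.7 m, then turn right 42°, forward 5.0 m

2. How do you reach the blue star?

turn left 94°, forward 13.6 m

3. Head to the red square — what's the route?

turn left 78°, forward 3.6 m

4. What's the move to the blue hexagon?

turn left 52°, forward 4.6 m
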